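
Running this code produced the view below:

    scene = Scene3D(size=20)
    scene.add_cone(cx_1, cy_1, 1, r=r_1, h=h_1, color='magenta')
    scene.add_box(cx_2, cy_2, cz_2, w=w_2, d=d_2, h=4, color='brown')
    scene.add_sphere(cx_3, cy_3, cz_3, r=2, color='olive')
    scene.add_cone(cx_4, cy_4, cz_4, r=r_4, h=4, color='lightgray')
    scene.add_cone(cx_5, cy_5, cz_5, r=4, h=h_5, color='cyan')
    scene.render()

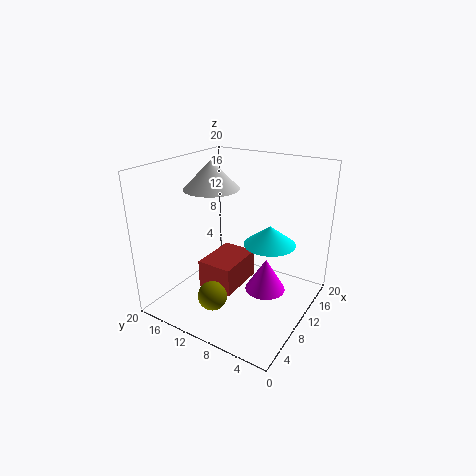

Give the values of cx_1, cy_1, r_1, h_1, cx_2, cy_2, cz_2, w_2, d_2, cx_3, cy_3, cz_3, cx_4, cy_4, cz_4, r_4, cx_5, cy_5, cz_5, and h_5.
cx_1 = 13, cy_1 = 7, r_1 = 3, h_1 = 5, cx_2 = 6, cy_2 = 9, cz_2 = 3, w_2 = 7, d_2 = 5, cx_3 = 5, cy_3 = 11, cz_3 = 3, cx_4 = 11, cy_4 = 15, cz_4 = 16, r_4 = 4, cx_5 = 16, cy_5 = 8, cz_5 = 7, h_5 = 3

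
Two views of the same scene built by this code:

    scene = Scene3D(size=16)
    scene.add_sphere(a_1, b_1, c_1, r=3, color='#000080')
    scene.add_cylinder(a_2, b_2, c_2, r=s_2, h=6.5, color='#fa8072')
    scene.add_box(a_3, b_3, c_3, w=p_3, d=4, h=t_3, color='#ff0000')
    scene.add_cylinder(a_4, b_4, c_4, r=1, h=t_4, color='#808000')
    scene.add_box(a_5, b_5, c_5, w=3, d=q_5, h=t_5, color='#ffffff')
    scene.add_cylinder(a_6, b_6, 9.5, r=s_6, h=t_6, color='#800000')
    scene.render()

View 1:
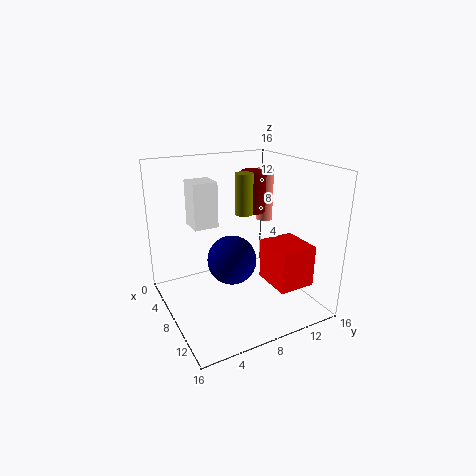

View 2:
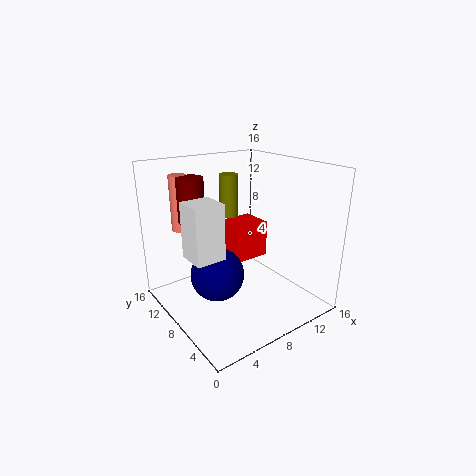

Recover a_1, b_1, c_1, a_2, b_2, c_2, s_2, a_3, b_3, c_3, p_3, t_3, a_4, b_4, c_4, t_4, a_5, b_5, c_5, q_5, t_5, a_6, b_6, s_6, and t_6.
a_1 = 5.5, b_1 = 8.5, c_1 = 4, a_2 = 4, b_2 = 14, c_2 = 8, s_2 = 1, a_3 = 9.5, b_3 = 10, c_3 = 3.5, p_3 = 4.5, t_3 = 4.5, a_4 = 7.5, b_4 = 9, c_4 = 10.5, t_4 = 4.5, a_5 = 1, b_5 = 4.5, c_5 = 8, q_5 = 3, t_5 = 5.5, a_6 = 4.5, b_6 = 12, s_6 = 1.5, t_6 = 5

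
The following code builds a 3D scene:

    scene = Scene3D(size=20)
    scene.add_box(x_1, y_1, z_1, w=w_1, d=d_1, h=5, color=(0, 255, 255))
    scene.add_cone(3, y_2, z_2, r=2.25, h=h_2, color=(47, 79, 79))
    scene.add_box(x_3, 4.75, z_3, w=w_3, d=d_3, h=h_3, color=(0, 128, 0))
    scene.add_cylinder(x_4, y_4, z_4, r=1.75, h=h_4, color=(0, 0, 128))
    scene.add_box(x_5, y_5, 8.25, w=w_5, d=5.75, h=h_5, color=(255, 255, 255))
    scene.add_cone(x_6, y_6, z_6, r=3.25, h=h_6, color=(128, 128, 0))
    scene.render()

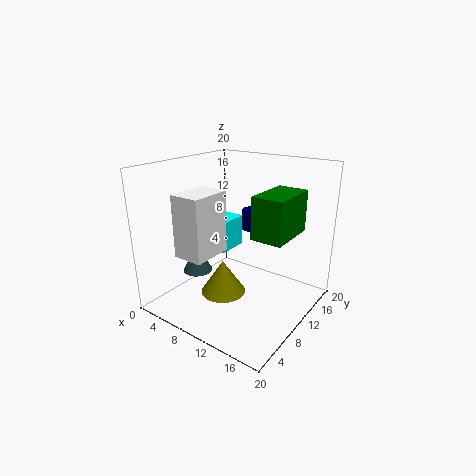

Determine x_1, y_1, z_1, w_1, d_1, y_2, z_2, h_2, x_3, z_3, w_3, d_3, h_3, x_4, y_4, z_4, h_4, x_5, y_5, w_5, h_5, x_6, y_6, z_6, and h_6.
x_1 = 1
y_1 = 13
z_1 = 5
w_1 = 4
d_1 = 5.25
y_2 = 9
z_2 = 3.25
h_2 = 4
x_3 = 15.5
z_3 = 13
w_3 = 3.75
d_3 = 6.25
h_3 = 5
x_4 = 7.25
y_4 = 18
z_4 = 8.25
h_4 = 3.25
x_5 = 4.5
y_5 = 3.25
w_5 = 4.25
h_5 = 8.5
x_6 = 8
y_6 = 9
z_6 = 1.25
h_6 = 5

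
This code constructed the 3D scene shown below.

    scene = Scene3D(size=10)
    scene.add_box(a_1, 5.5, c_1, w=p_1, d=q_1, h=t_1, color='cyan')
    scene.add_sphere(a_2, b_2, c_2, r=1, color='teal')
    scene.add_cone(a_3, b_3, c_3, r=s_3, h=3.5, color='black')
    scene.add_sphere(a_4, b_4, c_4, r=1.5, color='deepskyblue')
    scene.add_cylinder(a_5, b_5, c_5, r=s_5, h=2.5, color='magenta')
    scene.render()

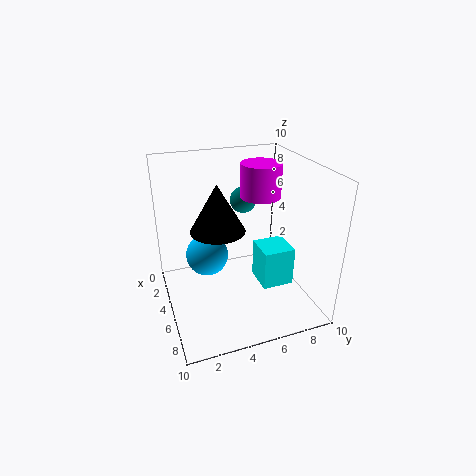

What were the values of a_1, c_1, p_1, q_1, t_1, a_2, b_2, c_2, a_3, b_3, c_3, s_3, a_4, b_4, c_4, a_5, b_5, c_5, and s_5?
a_1 = 6.5; c_1 = 3; p_1 = 2; q_1 = 2; t_1 = 2.5; a_2 = 2; b_2 = 6.5; c_2 = 6.5; a_3 = 3.5; b_3 = 4; c_3 = 5; s_3 = 2; a_4 = 4; b_4 = 3; c_4 = 3.5; a_5 = 3; b_5 = 7.5; c_5 = 7; s_5 = 1.5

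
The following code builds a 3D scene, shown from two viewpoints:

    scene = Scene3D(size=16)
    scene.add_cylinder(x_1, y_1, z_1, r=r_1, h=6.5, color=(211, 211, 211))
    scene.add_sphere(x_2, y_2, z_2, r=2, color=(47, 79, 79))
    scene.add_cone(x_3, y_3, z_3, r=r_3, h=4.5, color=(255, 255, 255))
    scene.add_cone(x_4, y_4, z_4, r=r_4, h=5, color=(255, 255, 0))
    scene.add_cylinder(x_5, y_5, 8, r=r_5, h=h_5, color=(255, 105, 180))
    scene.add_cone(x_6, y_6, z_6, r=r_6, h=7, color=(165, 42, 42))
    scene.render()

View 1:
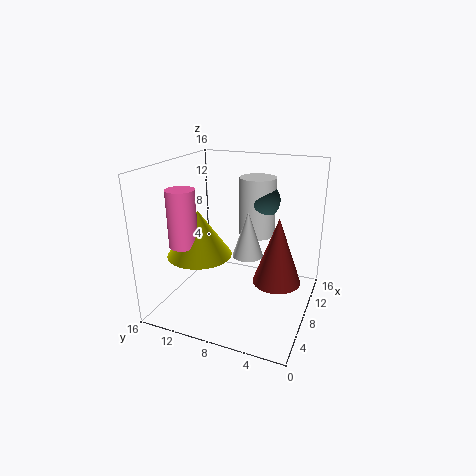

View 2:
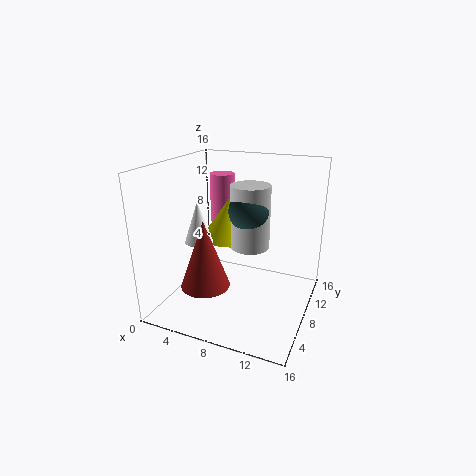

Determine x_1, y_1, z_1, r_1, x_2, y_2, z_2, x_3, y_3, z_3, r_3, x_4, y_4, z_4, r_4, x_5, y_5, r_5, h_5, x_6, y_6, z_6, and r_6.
x_1 = 10
y_1 = 6.5
z_1 = 8
r_1 = 2
x_2 = 10
y_2 = 6
z_2 = 12
x_3 = 4.5
y_3 = 5.5
z_3 = 8
r_3 = 1.5
x_4 = 5.5
y_4 = 11.5
z_4 = 6.5
r_4 = 3.5
x_5 = 4
y_5 = 12.5
r_5 = 1.5
h_5 = 6
x_6 = 6.5
y_6 = 3
z_6 = 4.5
r_6 = 2.5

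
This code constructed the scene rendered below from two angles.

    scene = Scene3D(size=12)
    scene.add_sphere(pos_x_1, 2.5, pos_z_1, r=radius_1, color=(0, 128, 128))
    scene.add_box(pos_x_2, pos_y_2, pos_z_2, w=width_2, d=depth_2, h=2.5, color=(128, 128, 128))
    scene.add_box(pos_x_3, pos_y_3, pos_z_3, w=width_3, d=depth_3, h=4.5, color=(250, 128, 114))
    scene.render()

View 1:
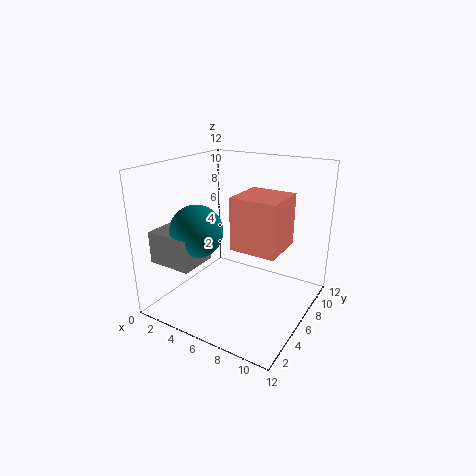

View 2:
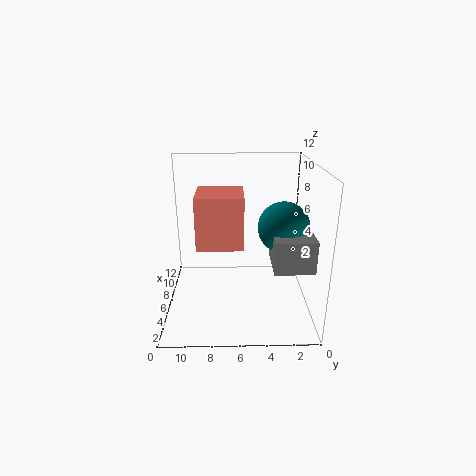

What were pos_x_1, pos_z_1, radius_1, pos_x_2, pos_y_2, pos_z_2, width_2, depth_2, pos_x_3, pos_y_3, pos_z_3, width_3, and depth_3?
pos_x_1 = 4.5
pos_z_1 = 7.5
radius_1 = 2
pos_x_2 = 1.5
pos_y_2 = 0.5
pos_z_2 = 5
width_2 = 3.5
depth_2 = 3
pos_x_3 = 5.5
pos_y_3 = 5.5
pos_z_3 = 5
width_3 = 4
depth_3 = 4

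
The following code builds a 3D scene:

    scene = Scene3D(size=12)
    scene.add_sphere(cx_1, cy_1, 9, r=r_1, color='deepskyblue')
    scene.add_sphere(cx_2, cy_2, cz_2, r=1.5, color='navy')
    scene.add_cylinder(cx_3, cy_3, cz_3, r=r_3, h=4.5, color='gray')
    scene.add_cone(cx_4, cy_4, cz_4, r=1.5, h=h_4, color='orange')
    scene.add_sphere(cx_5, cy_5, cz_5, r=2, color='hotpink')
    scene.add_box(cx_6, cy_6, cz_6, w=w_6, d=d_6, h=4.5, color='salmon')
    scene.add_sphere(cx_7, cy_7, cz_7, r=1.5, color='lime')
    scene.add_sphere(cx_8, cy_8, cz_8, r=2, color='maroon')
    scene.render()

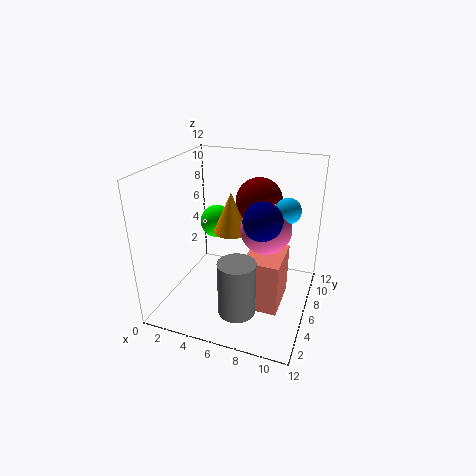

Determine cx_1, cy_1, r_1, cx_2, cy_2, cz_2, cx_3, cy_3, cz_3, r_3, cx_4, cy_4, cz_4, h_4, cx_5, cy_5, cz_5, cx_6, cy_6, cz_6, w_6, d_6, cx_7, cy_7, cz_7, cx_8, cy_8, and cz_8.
cx_1 = 10, cy_1 = 6, r_1 = 1, cx_2 = 8.5, cy_2 = 4.5, cz_2 = 8.5, cx_3 = 7, cy_3 = 3, cz_3 = 1, r_3 = 1.5, cx_4 = 5, cy_4 = 7, cz_4 = 6, h_4 = 3.5, cx_5 = 8.5, cy_5 = 5.5, cz_5 = 7.5, cx_6 = 7, cy_6 = 4, cz_6 = 0.5, w_6 = 3, d_6 = 4, cx_7 = 3, cy_7 = 8.5, cz_7 = 6, cx_8 = 7, cy_8 = 8.5, cz_8 = 8.5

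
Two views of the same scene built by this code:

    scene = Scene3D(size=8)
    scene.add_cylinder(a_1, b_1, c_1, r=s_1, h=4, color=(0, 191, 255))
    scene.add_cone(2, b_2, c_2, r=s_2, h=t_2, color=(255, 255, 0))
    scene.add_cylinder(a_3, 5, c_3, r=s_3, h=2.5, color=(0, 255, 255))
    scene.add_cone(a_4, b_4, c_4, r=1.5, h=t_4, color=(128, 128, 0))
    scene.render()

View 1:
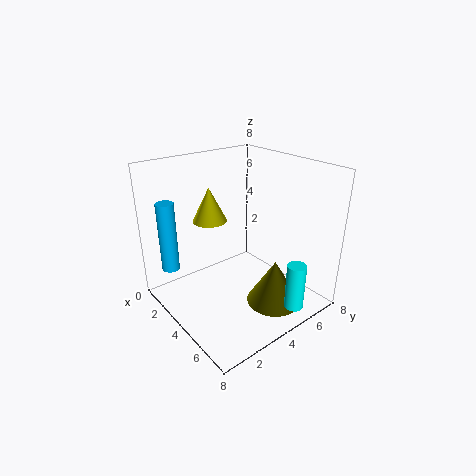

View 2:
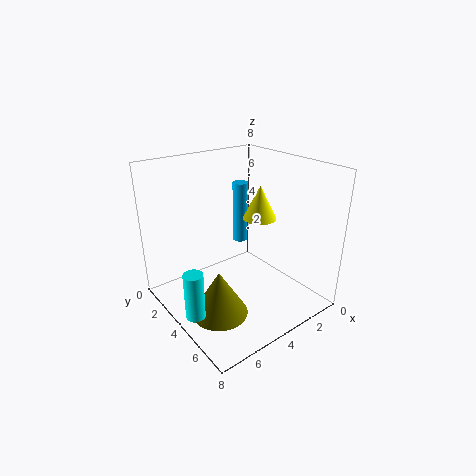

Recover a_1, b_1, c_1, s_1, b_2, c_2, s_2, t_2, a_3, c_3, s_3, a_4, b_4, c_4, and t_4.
a_1 = 1.5, b_1 = 1, c_1 = 2, s_1 = 0.5, b_2 = 3.5, c_2 = 4.5, s_2 = 1, t_2 = 2, a_3 = 7.5, c_3 = 1, s_3 = 0.5, a_4 = 6, b_4 = 5, c_4 = 0.5, t_4 = 2.5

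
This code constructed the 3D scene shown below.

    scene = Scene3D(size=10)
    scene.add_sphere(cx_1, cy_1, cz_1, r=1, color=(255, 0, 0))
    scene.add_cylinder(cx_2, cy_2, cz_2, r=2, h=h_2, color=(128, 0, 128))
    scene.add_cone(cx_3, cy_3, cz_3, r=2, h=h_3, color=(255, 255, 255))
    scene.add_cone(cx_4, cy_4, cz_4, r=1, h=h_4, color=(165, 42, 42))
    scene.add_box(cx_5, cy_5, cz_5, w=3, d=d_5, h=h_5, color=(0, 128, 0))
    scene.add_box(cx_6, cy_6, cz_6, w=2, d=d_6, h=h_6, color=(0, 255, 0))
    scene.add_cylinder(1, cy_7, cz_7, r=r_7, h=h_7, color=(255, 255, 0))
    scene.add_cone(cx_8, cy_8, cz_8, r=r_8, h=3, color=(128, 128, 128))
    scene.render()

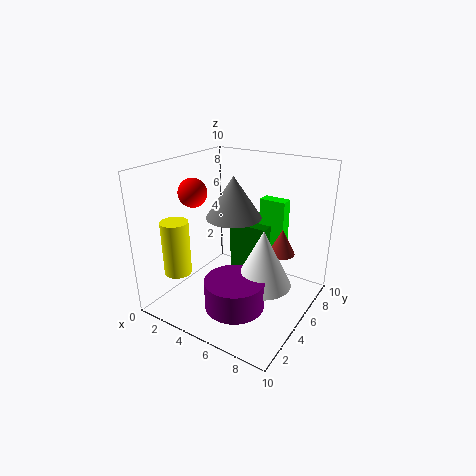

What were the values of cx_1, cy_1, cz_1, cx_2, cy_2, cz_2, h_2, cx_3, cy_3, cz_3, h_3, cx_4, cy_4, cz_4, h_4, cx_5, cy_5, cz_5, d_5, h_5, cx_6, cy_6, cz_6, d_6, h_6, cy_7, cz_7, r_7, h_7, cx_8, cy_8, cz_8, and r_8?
cx_1 = 2, cy_1 = 4, cz_1 = 8, cx_2 = 6, cy_2 = 3, cz_2 = 1, h_2 = 2, cx_3 = 7, cy_3 = 5, cz_3 = 2, h_3 = 4, cx_4 = 7, cy_4 = 8, cz_4 = 3, h_4 = 2, cx_5 = 3, cy_5 = 7, cz_5 = 1, d_5 = 2, h_5 = 4, cx_6 = 5, cy_6 = 8, cz_6 = 3, d_6 = 1, h_6 = 4, cy_7 = 3, cz_7 = 2, r_7 = 1, h_7 = 4, cx_8 = 4, cy_8 = 6, cz_8 = 6, r_8 = 2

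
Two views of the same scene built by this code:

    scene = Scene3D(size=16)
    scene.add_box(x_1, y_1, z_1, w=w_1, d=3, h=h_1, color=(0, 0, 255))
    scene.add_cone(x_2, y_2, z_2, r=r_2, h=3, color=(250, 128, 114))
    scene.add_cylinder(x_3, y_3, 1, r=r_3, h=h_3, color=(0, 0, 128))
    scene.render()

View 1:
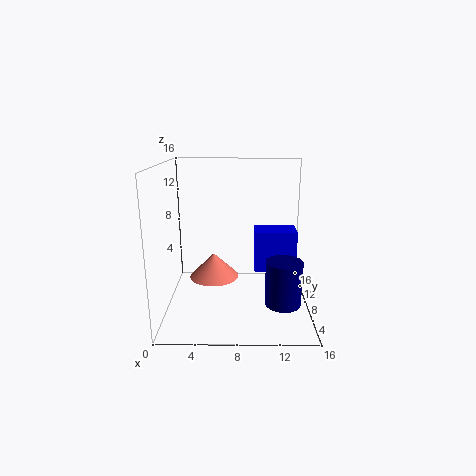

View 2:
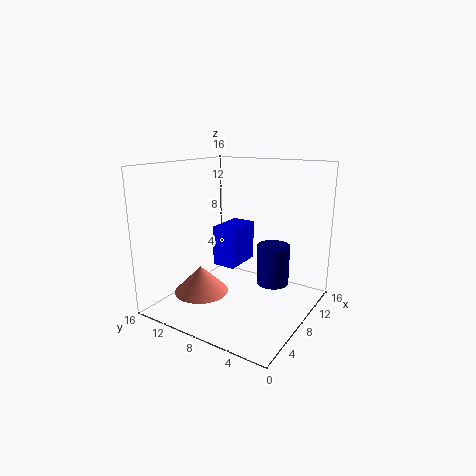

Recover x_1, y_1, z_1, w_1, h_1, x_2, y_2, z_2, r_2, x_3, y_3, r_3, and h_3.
x_1 = 10, y_1 = 10, z_1 = 3, w_1 = 5, h_1 = 5, x_2 = 5, y_2 = 11, z_2 = 2, r_2 = 3, x_3 = 13, y_3 = 6, r_3 = 2, h_3 = 5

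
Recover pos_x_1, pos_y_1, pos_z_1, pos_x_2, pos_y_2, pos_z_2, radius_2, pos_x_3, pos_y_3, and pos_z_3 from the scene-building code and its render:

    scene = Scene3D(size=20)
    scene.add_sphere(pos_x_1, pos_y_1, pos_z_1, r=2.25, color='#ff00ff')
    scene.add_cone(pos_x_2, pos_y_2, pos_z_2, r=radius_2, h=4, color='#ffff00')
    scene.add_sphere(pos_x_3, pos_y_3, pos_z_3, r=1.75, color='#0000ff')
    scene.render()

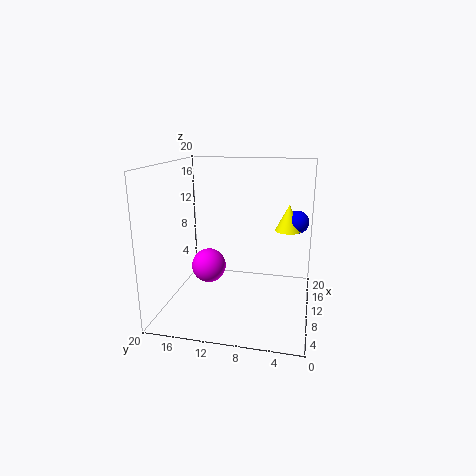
pos_x_1 = 6.75, pos_y_1 = 13.25, pos_z_1 = 7, pos_x_2 = 15.75, pos_y_2 = 3.5, pos_z_2 = 9.75, radius_2 = 2, pos_x_3 = 16.25, pos_y_3 = 2.25, pos_z_3 = 11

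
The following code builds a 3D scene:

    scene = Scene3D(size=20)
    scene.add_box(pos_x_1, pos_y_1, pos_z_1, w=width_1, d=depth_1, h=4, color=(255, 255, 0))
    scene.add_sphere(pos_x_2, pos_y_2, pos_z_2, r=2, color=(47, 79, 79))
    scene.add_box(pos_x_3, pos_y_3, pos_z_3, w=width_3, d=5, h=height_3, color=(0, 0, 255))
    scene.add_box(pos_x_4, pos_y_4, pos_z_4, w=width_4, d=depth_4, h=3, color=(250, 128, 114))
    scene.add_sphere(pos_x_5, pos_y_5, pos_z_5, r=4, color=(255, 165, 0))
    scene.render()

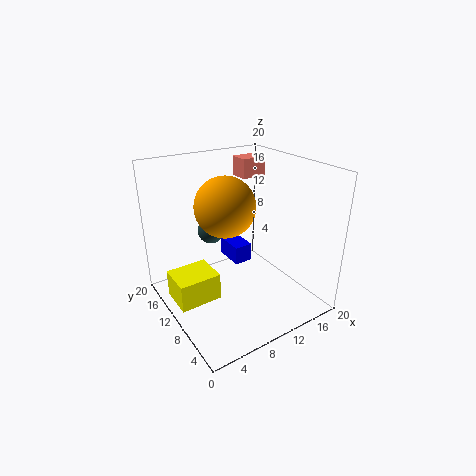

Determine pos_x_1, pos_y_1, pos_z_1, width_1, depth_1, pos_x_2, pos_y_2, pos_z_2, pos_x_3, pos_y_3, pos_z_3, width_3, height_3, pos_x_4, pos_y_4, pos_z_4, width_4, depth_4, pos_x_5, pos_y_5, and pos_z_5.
pos_x_1 = 1
pos_y_1 = 10
pos_z_1 = 1
width_1 = 6
depth_1 = 5
pos_x_2 = 9
pos_y_2 = 16
pos_z_2 = 9
pos_x_3 = 13
pos_y_3 = 15
pos_z_3 = 2
width_3 = 3
height_3 = 3
pos_x_4 = 15
pos_y_4 = 16
pos_z_4 = 16
width_4 = 4
depth_4 = 3
pos_x_5 = 8
pos_y_5 = 10
pos_z_5 = 15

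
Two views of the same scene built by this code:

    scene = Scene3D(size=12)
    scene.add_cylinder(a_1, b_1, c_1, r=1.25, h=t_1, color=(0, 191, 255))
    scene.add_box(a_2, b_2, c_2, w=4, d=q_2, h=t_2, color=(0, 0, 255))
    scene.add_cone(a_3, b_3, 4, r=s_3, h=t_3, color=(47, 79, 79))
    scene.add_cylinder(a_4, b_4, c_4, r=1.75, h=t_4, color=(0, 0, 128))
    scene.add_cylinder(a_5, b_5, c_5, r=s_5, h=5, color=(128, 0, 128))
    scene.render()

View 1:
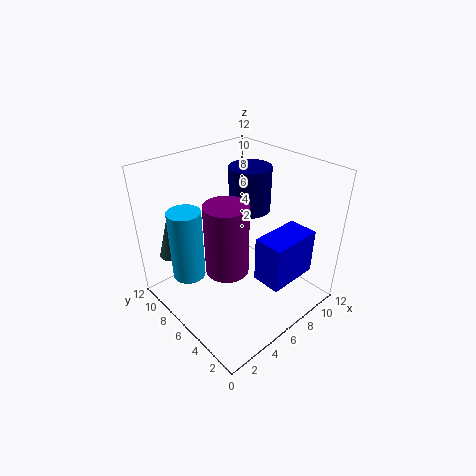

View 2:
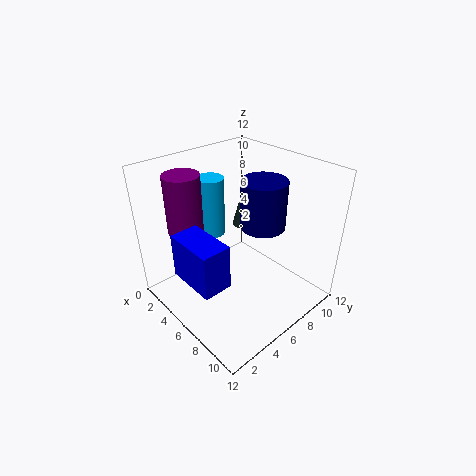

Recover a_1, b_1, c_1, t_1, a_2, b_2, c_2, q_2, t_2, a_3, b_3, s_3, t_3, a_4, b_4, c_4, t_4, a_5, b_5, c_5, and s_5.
a_1 = 1.5; b_1 = 6.75; c_1 = 4.25; t_1 = 5.5; a_2 = 4.75; b_2 = 0.5; c_2 = 4.5; q_2 = 2.25; t_2 = 3.5; a_3 = 2; b_3 = 10.25; s_3 = 1; t_3 = 3.75; a_4 = 8; b_4 = 6.75; c_4 = 7.75; t_4 = 3.75; a_5 = 2.5; b_5 = 3.25; c_5 = 6.25; s_5 = 1.5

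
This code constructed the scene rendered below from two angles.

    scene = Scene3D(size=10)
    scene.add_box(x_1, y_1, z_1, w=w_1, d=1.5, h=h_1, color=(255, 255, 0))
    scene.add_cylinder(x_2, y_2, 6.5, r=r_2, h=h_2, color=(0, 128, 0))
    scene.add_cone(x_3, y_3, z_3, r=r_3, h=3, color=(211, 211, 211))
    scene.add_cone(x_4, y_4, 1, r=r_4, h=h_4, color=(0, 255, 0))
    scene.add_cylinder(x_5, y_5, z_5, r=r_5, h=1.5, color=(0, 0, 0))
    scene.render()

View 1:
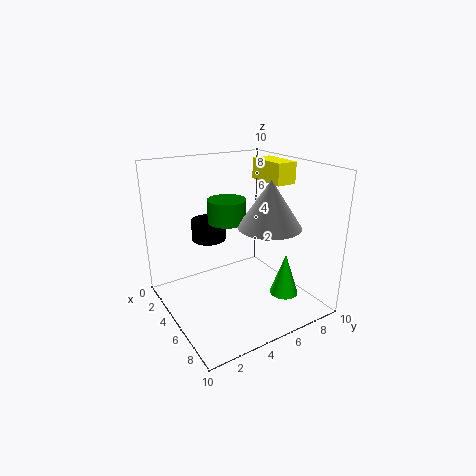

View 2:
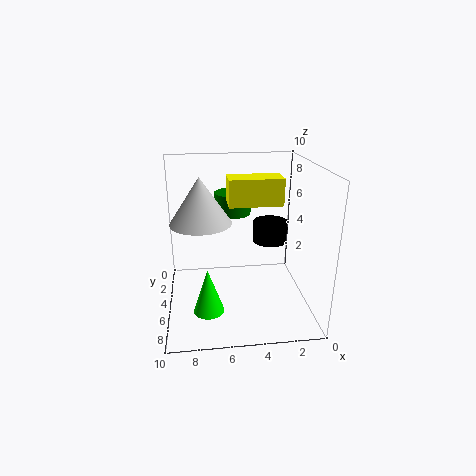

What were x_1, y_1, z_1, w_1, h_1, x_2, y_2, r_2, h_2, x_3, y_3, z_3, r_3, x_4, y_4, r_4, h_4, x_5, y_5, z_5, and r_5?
x_1 = 3, y_1 = 7.5, z_1 = 8.5, w_1 = 3, h_1 = 1.5, x_2 = 5.25, y_2 = 4, r_2 = 1.25, h_2 = 1.5, x_3 = 7.5, y_3 = 5.75, z_3 = 6.5, r_3 = 2, x_4 = 7.25, y_4 = 7.5, r_4 = 1, h_4 = 3, x_5 = 2.5, y_5 = 4, z_5 = 4.25, r_5 = 1.25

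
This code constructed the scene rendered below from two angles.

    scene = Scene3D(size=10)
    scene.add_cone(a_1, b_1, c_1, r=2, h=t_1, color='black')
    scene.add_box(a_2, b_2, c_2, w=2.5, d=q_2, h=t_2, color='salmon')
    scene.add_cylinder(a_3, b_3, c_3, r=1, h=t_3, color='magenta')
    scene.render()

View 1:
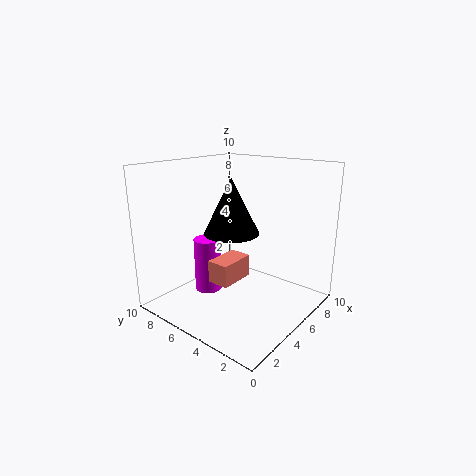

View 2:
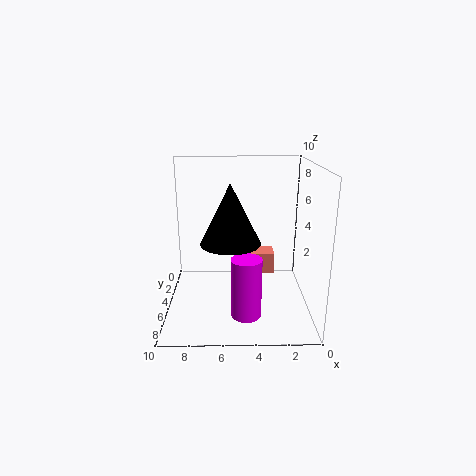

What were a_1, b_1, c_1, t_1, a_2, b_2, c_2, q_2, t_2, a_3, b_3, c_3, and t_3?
a_1 = 5.5; b_1 = 6; c_1 = 5; t_1 = 4; a_2 = 2.5; b_2 = 4; c_2 = 2.5; q_2 = 1.5; t_2 = 1.5; a_3 = 4.5; b_3 = 7.5; c_3 = 0.5; t_3 = 4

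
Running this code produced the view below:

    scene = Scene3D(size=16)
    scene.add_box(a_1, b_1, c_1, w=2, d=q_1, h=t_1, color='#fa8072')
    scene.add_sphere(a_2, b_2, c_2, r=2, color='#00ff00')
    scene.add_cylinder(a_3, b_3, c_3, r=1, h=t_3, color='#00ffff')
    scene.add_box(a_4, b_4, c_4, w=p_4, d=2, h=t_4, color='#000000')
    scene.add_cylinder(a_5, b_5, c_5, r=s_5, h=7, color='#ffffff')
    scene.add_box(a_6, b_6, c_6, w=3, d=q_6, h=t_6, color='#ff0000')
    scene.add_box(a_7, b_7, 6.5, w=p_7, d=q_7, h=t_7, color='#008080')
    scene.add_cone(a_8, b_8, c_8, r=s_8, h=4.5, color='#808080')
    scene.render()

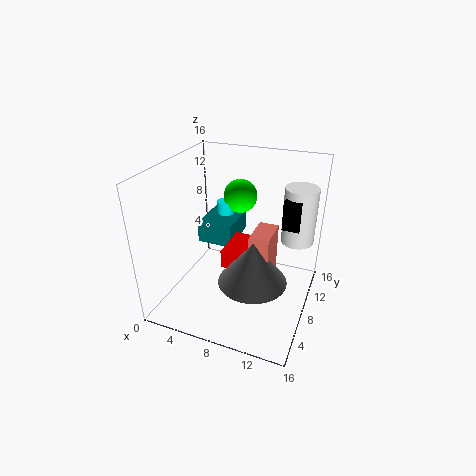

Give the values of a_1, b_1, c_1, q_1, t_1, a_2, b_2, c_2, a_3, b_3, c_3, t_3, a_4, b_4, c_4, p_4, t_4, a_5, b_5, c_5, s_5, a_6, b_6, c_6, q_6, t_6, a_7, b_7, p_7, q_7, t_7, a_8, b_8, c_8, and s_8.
a_1 = 10.5; b_1 = 4.5; c_1 = 5.5; q_1 = 3.5; t_1 = 5; a_2 = 6.5; b_2 = 12.5; c_2 = 11; a_3 = 5; b_3 = 11.5; c_3 = 7.5; t_3 = 3; a_4 = 12; b_4 = 11.5; c_4 = 8; p_4 = 2; t_4 = 3.5; a_5 = 13.5; b_5 = 14; c_5 = 5.5; s_5 = 2; a_6 = 7; b_6 = 5.5; c_6 = 5.5; q_6 = 4.5; t_6 = 2; a_7 = 3; b_7 = 8; p_7 = 4; q_7 = 5; t_7 = 2.5; a_8 = 11; b_8 = 4.5; c_8 = 5.5; s_8 = 3.5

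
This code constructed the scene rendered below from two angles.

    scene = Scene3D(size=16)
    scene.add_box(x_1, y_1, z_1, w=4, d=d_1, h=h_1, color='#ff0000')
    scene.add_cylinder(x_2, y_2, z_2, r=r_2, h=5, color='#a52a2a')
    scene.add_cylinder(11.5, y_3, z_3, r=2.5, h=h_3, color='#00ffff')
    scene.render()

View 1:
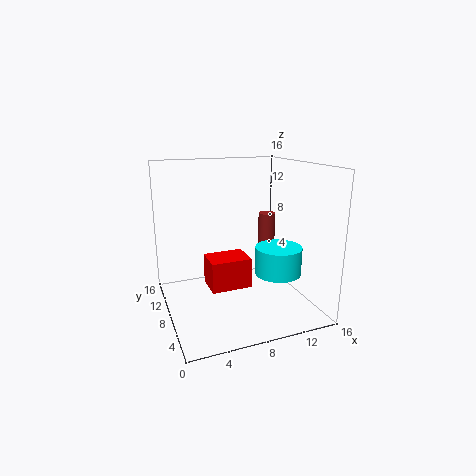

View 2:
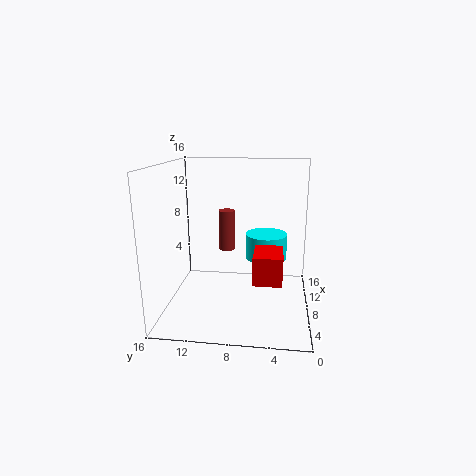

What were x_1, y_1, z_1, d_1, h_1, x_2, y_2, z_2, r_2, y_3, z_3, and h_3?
x_1 = 3.5
y_1 = 3
z_1 = 4.5
d_1 = 3
h_1 = 3
x_2 = 12.5
y_2 = 10
z_2 = 5
r_2 = 1
y_3 = 5
z_3 = 4.5
h_3 = 3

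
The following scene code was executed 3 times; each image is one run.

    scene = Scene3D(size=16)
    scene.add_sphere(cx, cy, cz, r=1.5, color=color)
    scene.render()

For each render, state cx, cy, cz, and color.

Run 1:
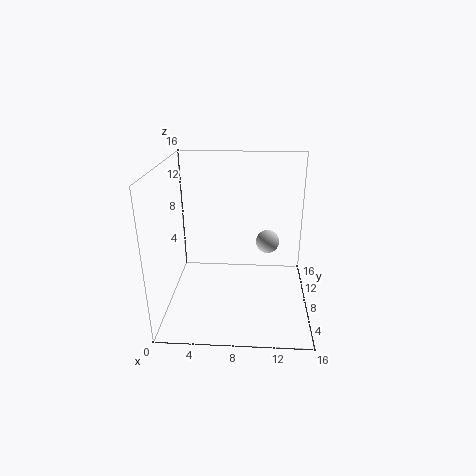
cx = 11.5, cy = 13.5, cz = 5, color = 'lightgray'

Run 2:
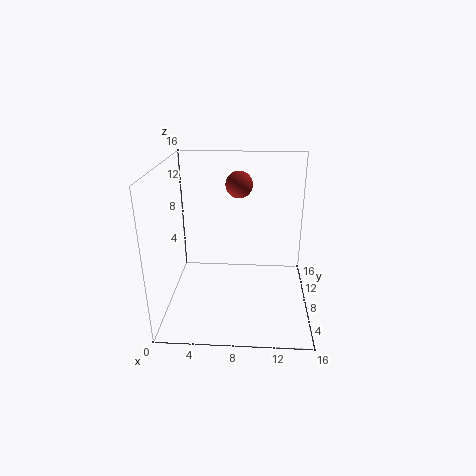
cx = 8, cy = 10, cz = 13.5, color = 'brown'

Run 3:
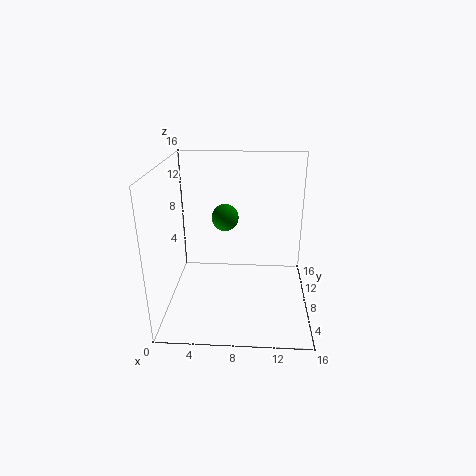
cx = 6.5, cy = 9, cz = 10, color = 'green'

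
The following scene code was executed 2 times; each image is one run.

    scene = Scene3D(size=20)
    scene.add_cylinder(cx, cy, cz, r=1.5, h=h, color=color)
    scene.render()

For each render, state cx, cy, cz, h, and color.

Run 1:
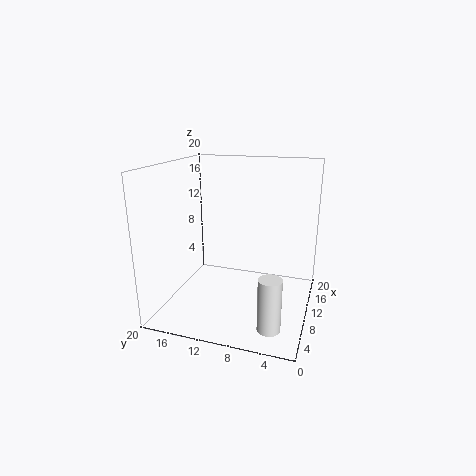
cx = 4; cy = 4; cz = 0.5; h = 7; color = 'white'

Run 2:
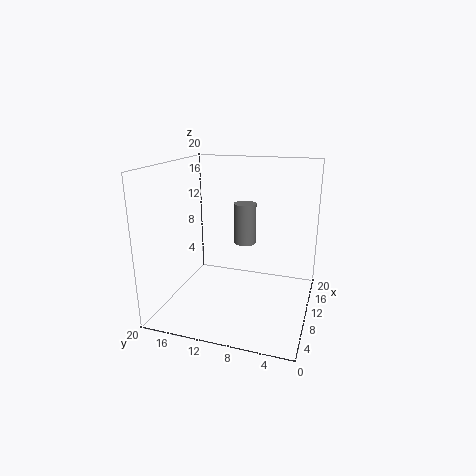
cx = 10; cy = 9; cz = 9.5; h = 5.5; color = 'gray'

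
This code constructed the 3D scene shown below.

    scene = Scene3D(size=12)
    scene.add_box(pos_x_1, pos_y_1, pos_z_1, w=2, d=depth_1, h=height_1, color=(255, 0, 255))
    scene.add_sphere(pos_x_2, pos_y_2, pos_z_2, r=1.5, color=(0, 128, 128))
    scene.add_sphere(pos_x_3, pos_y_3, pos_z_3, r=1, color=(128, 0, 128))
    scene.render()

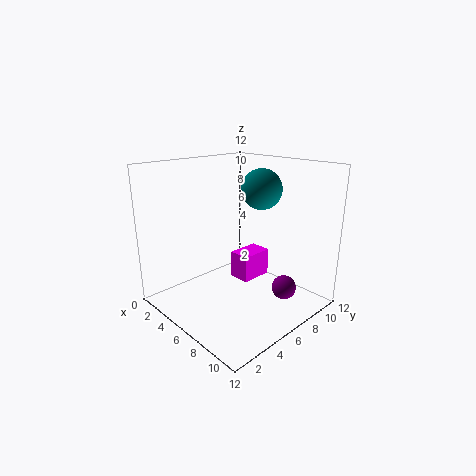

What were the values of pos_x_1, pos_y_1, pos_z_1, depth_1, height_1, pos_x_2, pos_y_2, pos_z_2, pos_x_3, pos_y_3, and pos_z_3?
pos_x_1 = 3.5, pos_y_1 = 7.5, pos_z_1 = 1, depth_1 = 3, height_1 = 2.5, pos_x_2 = 8.5, pos_y_2 = 6, pos_z_2 = 10.5, pos_x_3 = 9.5, pos_y_3 = 8, pos_z_3 = 2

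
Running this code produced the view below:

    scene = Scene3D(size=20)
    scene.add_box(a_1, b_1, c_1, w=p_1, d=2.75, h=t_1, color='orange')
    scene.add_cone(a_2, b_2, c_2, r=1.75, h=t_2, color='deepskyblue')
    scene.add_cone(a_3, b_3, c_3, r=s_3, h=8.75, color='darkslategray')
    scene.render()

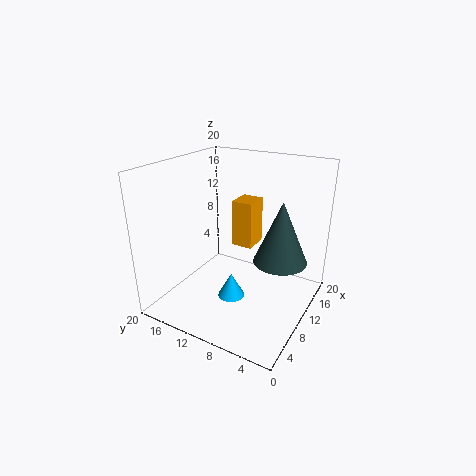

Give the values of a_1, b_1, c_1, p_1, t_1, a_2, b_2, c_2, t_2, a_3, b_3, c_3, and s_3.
a_1 = 8
b_1 = 7
c_1 = 10
p_1 = 3.25
t_1 = 6
a_2 = 6
b_2 = 8.75
c_2 = 3.5
t_2 = 3.25
a_3 = 12.25
b_3 = 4.5
c_3 = 6.75
s_3 = 3.75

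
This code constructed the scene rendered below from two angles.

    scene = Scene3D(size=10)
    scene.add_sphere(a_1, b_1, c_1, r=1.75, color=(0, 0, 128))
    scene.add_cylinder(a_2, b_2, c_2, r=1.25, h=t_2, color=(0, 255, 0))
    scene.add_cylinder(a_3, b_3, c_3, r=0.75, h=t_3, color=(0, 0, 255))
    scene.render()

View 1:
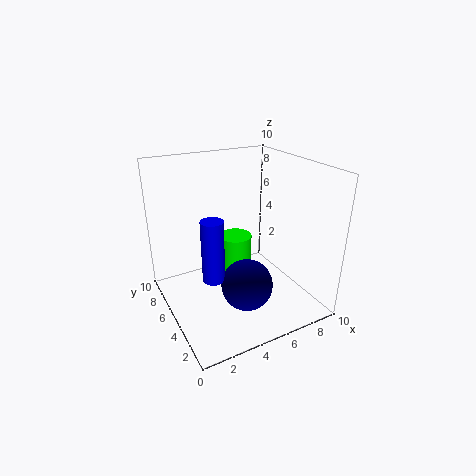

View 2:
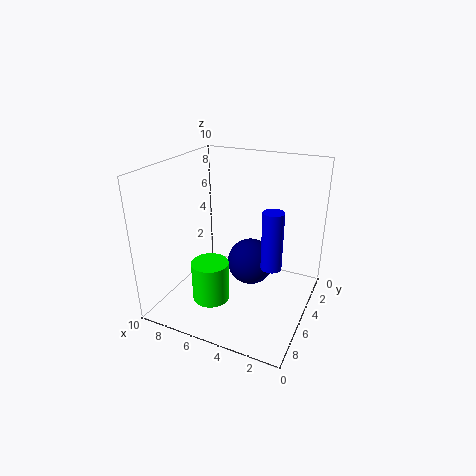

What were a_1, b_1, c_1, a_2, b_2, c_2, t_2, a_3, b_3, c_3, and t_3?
a_1 = 4.75; b_1 = 3.25; c_1 = 2.25; a_2 = 6; b_2 = 7.25; c_2 = 1.25; t_2 = 2.75; a_3 = 2.75; b_3 = 4.25; c_3 = 2.75; t_3 = 4.25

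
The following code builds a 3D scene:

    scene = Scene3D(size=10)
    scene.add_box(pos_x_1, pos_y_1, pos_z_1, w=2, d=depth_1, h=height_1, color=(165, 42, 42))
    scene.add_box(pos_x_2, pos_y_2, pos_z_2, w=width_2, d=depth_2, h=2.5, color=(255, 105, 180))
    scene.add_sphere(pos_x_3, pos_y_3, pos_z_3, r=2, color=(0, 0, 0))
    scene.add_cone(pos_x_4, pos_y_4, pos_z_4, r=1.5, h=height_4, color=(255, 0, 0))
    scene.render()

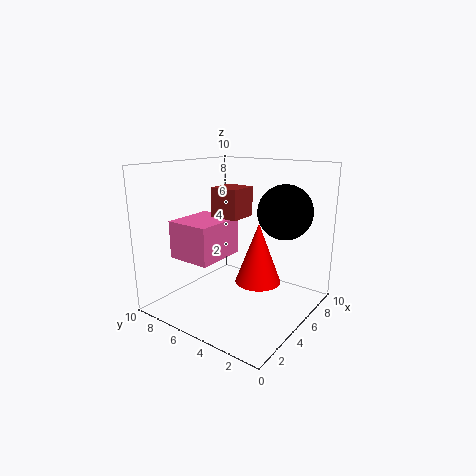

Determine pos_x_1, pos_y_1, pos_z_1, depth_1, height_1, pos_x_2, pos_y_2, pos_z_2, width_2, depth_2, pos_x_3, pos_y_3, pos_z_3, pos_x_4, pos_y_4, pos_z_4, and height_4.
pos_x_1 = 4; pos_y_1 = 4.5; pos_z_1 = 6.5; depth_1 = 2; height_1 = 2; pos_x_2 = 1.5; pos_y_2 = 5; pos_z_2 = 4; width_2 = 3.5; depth_2 = 3; pos_x_3 = 8; pos_y_3 = 3; pos_z_3 = 6.5; pos_x_4 = 4.5; pos_y_4 = 3; pos_z_4 = 2.5; height_4 = 4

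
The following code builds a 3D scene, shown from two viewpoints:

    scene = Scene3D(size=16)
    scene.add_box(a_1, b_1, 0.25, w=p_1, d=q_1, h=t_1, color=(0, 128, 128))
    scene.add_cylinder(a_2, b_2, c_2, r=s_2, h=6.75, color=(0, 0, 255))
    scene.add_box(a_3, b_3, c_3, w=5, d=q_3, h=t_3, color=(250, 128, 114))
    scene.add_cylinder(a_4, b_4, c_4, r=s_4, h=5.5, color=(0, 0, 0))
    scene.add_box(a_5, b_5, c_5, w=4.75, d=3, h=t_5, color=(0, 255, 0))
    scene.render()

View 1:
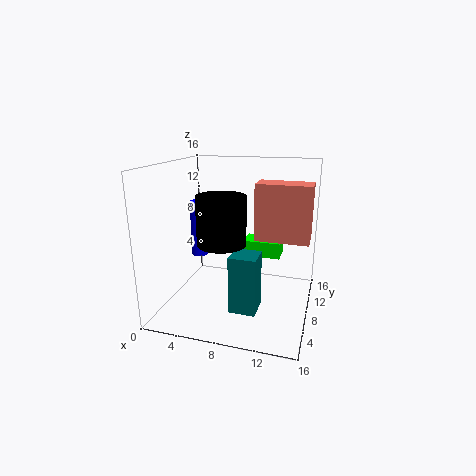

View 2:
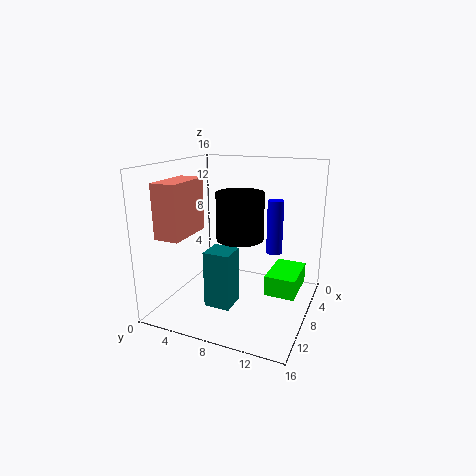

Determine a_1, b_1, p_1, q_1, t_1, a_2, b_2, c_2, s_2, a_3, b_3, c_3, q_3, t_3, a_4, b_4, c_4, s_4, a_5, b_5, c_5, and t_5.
a_1 = 7.75
b_1 = 5
p_1 = 3
q_1 = 3
t_1 = 6.5
a_2 = 2.25
b_2 = 10.5
c_2 = 4.5
s_2 = 1
a_3 = 11
b_3 = 3
c_3 = 9.75
q_3 = 2.5
t_3 = 5.25
a_4 = 6.25
b_4 = 7.5
c_4 = 7.25
s_4 = 2.75
a_5 = 7.25
b_5 = 12.5
c_5 = 4
t_5 = 2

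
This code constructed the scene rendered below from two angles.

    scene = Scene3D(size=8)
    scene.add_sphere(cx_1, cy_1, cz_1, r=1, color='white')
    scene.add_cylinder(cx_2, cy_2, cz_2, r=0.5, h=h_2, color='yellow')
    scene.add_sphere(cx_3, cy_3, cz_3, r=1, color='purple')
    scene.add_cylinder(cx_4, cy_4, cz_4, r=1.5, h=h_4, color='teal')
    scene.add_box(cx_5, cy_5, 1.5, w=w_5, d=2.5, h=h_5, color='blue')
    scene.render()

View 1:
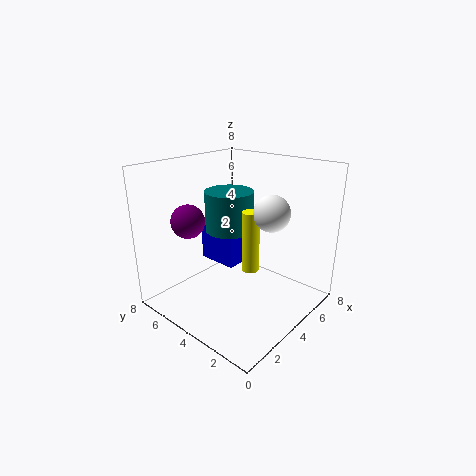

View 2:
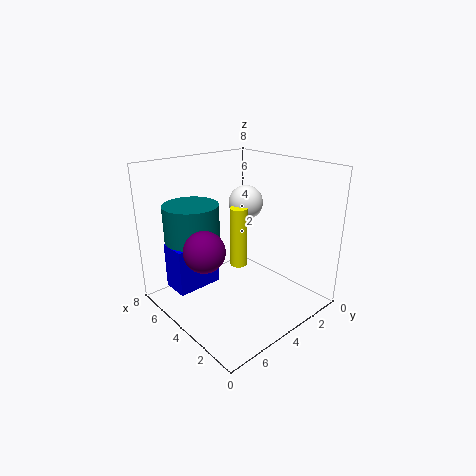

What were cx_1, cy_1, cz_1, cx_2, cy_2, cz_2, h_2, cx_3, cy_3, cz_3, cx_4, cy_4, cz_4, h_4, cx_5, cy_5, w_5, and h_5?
cx_1 = 5; cy_1 = 2.5; cz_1 = 5.5; cx_2 = 4.5; cy_2 = 3.5; cz_2 = 2; h_2 = 3.5; cx_3 = 3; cy_3 = 7; cz_3 = 4.5; cx_4 = 5.5; cy_4 = 6; cz_4 = 3.5; h_4 = 2.5; cx_5 = 4.5; cy_5 = 5; w_5 = 1.5; h_5 = 2.5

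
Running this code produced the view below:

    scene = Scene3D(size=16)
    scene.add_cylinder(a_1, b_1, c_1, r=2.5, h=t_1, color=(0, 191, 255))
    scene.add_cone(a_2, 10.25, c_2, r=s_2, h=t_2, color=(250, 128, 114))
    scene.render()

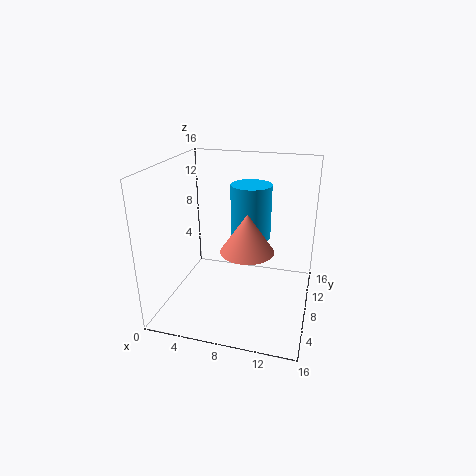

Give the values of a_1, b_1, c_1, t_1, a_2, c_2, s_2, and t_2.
a_1 = 8.25; b_1 = 13; c_1 = 6; t_1 = 6.75; a_2 = 8.5; c_2 = 5.25; s_2 = 3.25; t_2 = 4.75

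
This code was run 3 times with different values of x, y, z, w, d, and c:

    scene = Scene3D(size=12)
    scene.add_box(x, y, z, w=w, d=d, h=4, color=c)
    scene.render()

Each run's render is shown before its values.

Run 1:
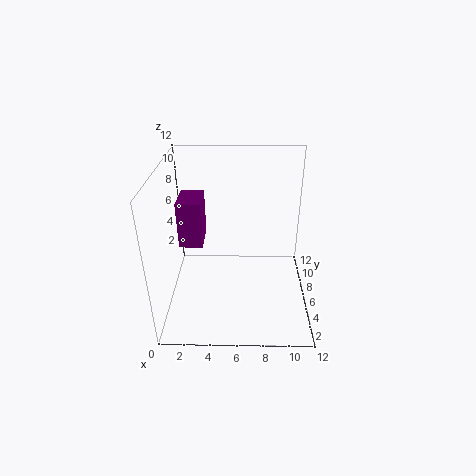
x = 1, y = 6, z = 5, w = 2, d = 3, c = 'purple'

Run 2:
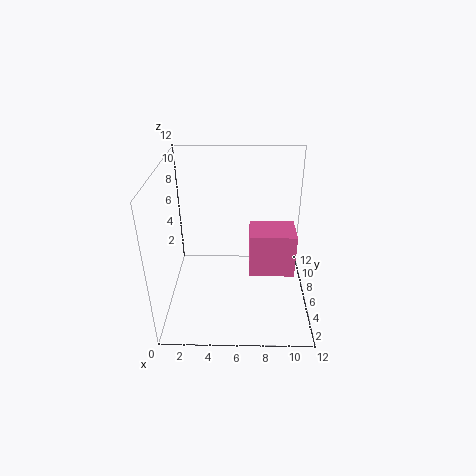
x = 7, y = 6, z = 2, w = 4, d = 3, c = 'hotpink'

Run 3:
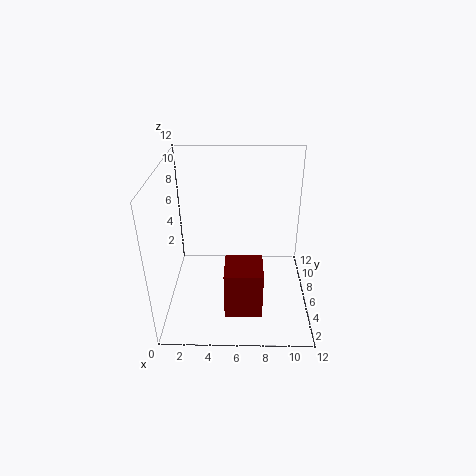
x = 5, y = 2, z = 1, w = 3, d = 3, c = 'maroon'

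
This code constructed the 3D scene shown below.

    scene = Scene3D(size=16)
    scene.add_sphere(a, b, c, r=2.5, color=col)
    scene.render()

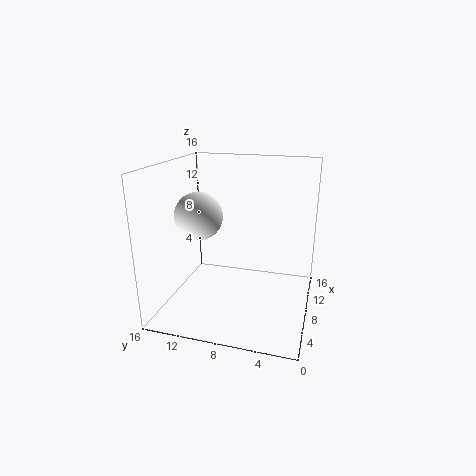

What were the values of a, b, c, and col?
a = 5.5
b = 11.5
c = 11
col = 'white'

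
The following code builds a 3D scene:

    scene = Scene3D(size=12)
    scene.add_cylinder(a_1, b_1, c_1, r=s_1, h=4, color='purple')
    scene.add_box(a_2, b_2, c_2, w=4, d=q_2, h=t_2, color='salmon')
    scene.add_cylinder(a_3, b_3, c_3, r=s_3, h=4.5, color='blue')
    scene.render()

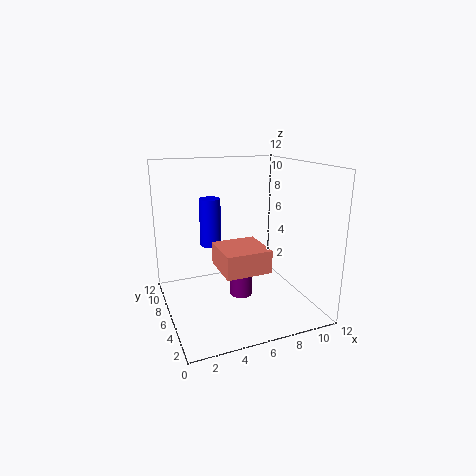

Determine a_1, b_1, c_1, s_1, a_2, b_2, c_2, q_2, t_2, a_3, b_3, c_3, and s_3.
a_1 = 6.5; b_1 = 6.5; c_1 = 0.5; s_1 = 1; a_2 = 4.5; b_2 = 4.5; c_2 = 3; q_2 = 4; t_2 = 2; a_3 = 5; b_3 = 10.5; c_3 = 4; s_3 = 1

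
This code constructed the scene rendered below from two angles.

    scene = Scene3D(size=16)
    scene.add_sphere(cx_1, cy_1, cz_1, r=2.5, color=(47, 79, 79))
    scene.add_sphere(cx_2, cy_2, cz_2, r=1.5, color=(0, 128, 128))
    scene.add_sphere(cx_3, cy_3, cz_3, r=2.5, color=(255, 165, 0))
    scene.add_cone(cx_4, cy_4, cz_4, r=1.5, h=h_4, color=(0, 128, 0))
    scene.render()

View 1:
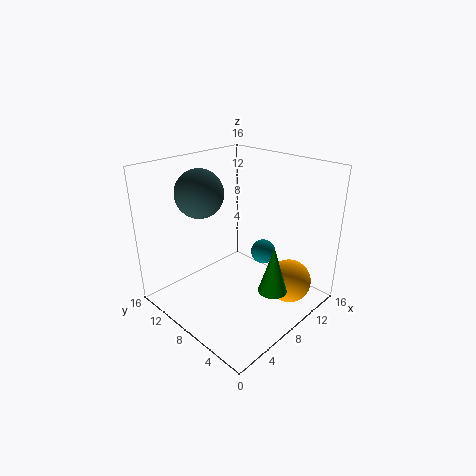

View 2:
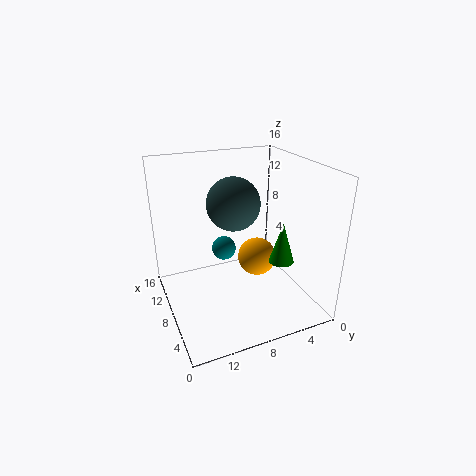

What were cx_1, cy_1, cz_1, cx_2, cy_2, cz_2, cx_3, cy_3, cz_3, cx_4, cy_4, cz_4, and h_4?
cx_1 = 4.5, cy_1 = 10, cz_1 = 13.5, cx_2 = 12.5, cy_2 = 8, cz_2 = 4.5, cx_3 = 12, cy_3 = 3.5, cz_3 = 2.5, cx_4 = 7.5, cy_4 = 2.5, cz_4 = 4, h_4 = 5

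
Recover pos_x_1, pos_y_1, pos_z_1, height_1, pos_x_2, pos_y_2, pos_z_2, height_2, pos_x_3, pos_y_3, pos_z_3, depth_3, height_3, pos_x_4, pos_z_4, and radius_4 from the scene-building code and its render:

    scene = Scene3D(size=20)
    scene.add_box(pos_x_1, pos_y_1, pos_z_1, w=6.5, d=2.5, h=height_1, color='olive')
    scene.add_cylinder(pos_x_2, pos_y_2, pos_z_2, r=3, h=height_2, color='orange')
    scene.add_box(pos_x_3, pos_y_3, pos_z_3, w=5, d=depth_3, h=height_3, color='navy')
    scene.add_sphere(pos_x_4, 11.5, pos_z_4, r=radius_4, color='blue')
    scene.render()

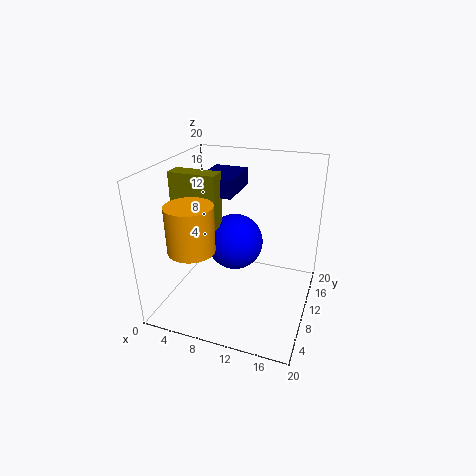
pos_x_1 = 1, pos_y_1 = 8, pos_z_1 = 11.5, height_1 = 7.5, pos_x_2 = 6, pos_y_2 = 4, pos_z_2 = 10.5, height_2 = 6, pos_x_3 = 4, pos_y_3 = 10, pos_z_3 = 15.5, depth_3 = 7, height_3 = 2.5, pos_x_4 = 9, pos_z_4 = 8.5, radius_4 = 4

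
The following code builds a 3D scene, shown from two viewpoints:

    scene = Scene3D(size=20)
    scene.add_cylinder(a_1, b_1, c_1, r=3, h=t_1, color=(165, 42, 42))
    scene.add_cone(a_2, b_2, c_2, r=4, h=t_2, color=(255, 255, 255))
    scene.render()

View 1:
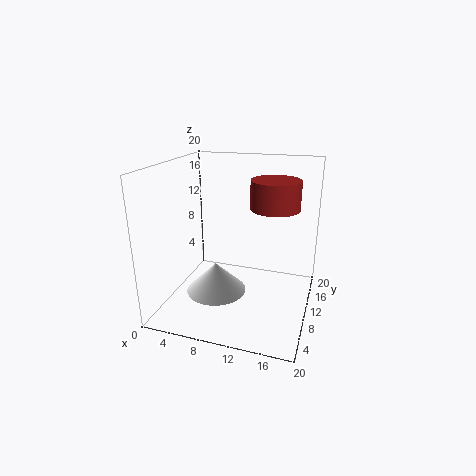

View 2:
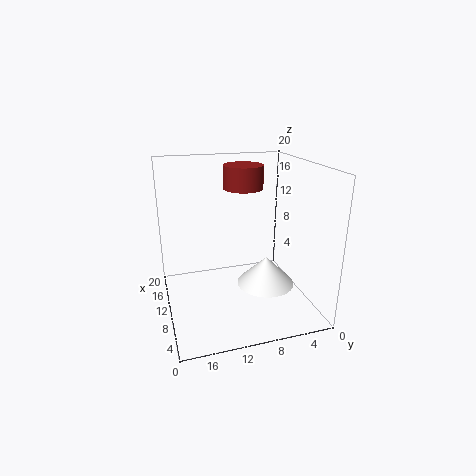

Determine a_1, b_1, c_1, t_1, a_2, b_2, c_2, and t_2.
a_1 = 15.5
b_1 = 7.5
c_1 = 15.5
t_1 = 3.5
a_2 = 8
b_2 = 6.5
c_2 = 3.5
t_2 = 4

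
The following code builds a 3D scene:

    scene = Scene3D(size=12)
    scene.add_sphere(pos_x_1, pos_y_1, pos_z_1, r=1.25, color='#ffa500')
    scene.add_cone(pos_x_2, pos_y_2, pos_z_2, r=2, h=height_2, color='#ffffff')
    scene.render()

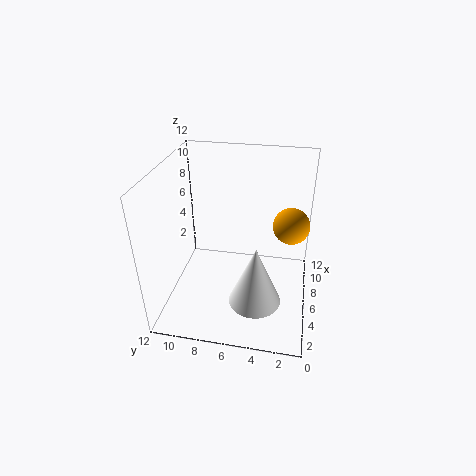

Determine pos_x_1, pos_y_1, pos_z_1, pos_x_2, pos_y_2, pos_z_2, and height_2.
pos_x_1 = 3.25, pos_y_1 = 1.75, pos_z_1 = 9.25, pos_x_2 = 2.5, pos_y_2 = 4, pos_z_2 = 2.75, height_2 = 4.75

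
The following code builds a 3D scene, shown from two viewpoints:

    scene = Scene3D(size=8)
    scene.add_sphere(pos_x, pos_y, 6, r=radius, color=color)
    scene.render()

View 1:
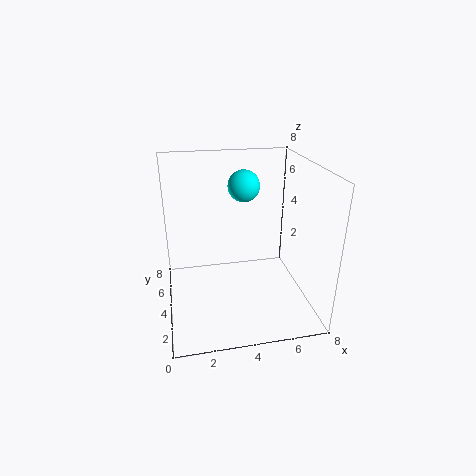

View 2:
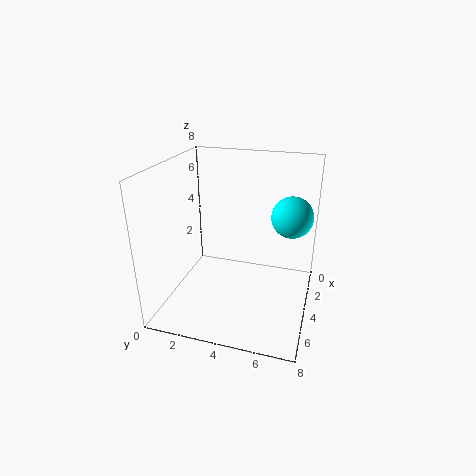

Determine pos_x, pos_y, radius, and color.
pos_x = 5, pos_y = 7, radius = 1, color = 'cyan'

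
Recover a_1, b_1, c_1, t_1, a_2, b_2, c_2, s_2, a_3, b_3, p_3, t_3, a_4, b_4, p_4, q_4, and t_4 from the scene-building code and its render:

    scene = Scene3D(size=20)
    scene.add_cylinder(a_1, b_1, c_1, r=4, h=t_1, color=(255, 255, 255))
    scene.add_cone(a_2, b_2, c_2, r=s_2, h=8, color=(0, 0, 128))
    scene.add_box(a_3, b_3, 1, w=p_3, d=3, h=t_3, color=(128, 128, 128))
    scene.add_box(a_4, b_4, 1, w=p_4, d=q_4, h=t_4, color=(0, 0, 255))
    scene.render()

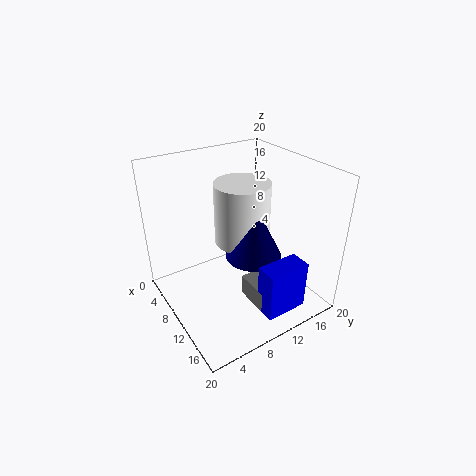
a_1 = 8; b_1 = 12; c_1 = 8; t_1 = 9; a_2 = 11; b_2 = 12; c_2 = 7; s_2 = 4; a_3 = 11; b_3 = 10; p_3 = 5; t_3 = 3; a_4 = 15; b_4 = 10; p_4 = 3; q_4 = 6; t_4 = 7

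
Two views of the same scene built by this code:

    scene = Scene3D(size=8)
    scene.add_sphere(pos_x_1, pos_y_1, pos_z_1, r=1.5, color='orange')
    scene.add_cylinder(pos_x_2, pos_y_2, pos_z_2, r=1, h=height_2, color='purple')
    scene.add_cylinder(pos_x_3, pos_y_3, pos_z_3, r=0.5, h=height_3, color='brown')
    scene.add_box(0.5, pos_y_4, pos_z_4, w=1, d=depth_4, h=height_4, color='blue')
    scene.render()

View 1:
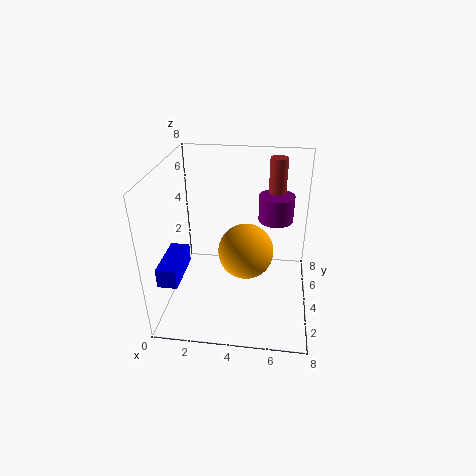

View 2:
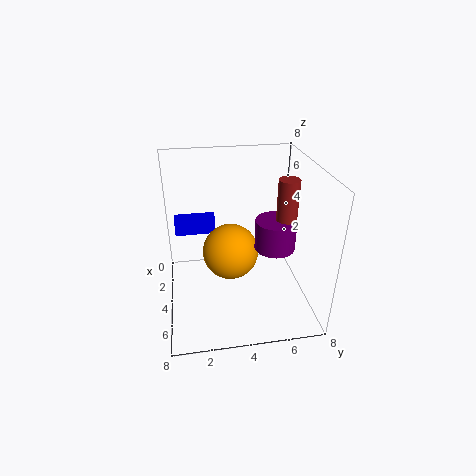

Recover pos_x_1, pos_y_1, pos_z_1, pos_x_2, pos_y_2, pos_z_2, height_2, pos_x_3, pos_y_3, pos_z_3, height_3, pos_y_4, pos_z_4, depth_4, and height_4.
pos_x_1 = 4.5; pos_y_1 = 3.5; pos_z_1 = 3.5; pos_x_2 = 6; pos_y_2 = 5.5; pos_z_2 = 4.5; height_2 = 1.5; pos_x_3 = 6; pos_y_3 = 6; pos_z_3 = 6; height_3 = 2; pos_y_4 = 0.5; pos_z_4 = 3; depth_4 = 2.5; height_4 = 1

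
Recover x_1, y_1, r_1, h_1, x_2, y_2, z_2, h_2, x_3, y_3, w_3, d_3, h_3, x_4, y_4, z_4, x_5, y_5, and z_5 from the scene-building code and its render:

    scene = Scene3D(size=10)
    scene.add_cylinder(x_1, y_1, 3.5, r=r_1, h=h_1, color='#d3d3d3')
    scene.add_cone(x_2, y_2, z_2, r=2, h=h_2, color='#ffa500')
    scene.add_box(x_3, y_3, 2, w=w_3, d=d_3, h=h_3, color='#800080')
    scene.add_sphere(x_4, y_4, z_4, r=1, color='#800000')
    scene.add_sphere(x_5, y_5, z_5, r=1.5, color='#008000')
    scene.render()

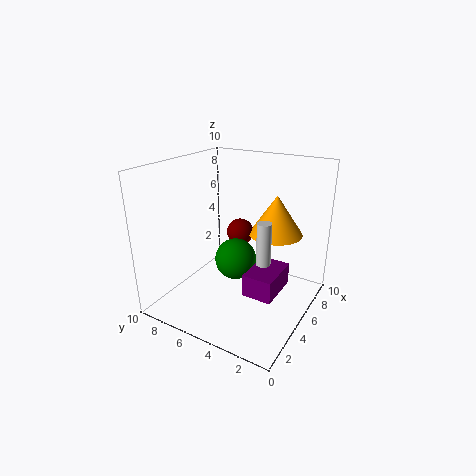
x_1 = 5
y_1 = 3
r_1 = 0.5
h_1 = 3
x_2 = 8
y_2 = 3.5
z_2 = 4.5
h_2 = 3
x_3 = 3
y_3 = 1.5
w_3 = 3
d_3 = 2
h_3 = 1.5
x_4 = 7
y_4 = 6
z_4 = 4.5
x_5 = 5.5
y_5 = 5.5
z_5 = 3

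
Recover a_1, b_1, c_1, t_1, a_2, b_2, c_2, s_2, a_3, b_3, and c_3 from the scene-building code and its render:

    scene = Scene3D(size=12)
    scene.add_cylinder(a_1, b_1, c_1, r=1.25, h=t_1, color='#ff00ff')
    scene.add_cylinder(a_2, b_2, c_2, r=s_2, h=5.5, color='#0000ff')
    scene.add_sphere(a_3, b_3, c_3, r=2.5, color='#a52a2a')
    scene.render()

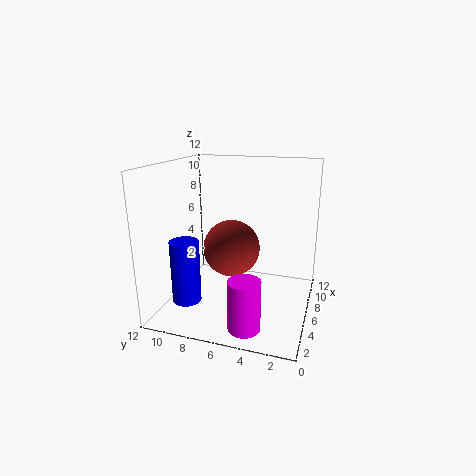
a_1 = 2
b_1 = 4.25
c_1 = 0.25
t_1 = 4
a_2 = 4.5
b_2 = 10.25
c_2 = 0.25
s_2 = 1.25
a_3 = 7.25
b_3 = 7
c_3 = 4.5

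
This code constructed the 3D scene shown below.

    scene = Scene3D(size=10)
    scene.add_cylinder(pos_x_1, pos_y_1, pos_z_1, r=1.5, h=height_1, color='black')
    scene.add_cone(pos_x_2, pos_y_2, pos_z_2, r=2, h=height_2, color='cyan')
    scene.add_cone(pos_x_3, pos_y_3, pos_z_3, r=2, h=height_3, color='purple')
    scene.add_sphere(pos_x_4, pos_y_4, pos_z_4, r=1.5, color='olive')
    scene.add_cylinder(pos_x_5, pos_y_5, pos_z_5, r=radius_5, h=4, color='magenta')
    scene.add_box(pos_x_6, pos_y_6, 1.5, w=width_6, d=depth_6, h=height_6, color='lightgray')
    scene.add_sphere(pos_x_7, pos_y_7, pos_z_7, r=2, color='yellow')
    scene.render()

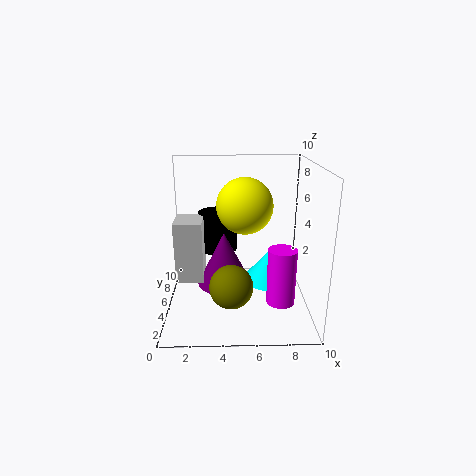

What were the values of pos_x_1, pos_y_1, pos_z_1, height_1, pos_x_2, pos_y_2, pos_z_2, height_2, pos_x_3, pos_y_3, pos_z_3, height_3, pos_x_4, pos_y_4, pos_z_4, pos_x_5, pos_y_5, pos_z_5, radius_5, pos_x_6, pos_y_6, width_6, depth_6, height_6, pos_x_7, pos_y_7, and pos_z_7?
pos_x_1 = 3.5; pos_y_1 = 8; pos_z_1 = 3; height_1 = 3; pos_x_2 = 7.5; pos_y_2 = 6.5; pos_z_2 = 1; height_2 = 2.5; pos_x_3 = 4; pos_y_3 = 6; pos_z_3 = 1; height_3 = 4; pos_x_4 = 4.5; pos_y_4 = 3.5; pos_z_4 = 2; pos_x_5 = 8; pos_y_5 = 4; pos_z_5 = 0.5; radius_5 = 1; pos_x_6 = 0.5; pos_y_6 = 5; width_6 = 2; depth_6 = 2.5; height_6 = 4.5; pos_x_7 = 5.5; pos_y_7 = 6; pos_z_7 = 7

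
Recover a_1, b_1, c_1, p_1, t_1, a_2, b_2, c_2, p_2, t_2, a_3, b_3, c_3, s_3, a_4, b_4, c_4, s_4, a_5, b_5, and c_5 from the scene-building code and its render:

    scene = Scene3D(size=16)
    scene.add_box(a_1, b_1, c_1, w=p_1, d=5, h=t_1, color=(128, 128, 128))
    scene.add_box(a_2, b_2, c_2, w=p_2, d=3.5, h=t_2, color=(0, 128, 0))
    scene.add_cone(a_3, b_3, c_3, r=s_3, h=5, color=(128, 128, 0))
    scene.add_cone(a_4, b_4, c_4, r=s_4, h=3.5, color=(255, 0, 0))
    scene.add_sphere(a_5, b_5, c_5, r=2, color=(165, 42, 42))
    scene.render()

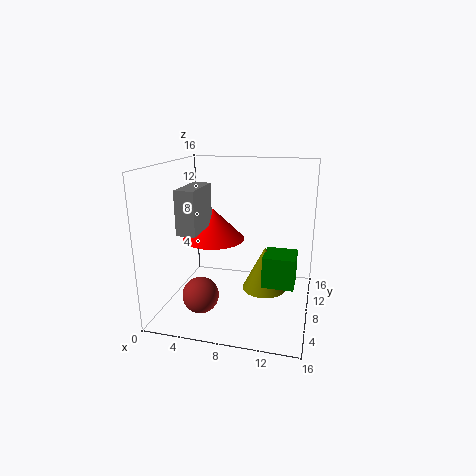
a_1 = 3; b_1 = 3; c_1 = 9.5; p_1 = 2; t_1 = 4.5; a_2 = 11; b_2 = 6.5; c_2 = 3; p_2 = 3.5; t_2 = 3.5; a_3 = 11; b_3 = 8.5; c_3 = 2; s_3 = 2.5; a_4 = 5; b_4 = 8.5; c_4 = 7.5; s_4 = 3.5; a_5 = 4.5; b_5 = 5; c_5 = 2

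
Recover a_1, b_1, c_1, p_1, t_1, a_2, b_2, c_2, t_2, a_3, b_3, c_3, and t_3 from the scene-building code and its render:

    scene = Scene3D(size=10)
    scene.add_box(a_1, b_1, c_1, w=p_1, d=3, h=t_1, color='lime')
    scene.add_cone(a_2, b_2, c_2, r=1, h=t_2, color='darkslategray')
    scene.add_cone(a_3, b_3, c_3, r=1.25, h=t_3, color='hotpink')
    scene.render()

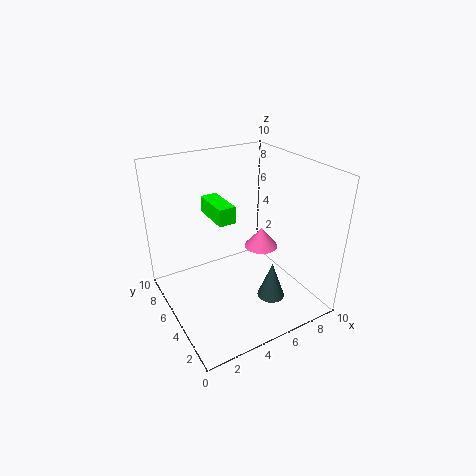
a_1 = 4
b_1 = 5.75
c_1 = 5.75
p_1 = 1.25
t_1 = 1.25
a_2 = 7
b_2 = 3.5
c_2 = 0.25
t_2 = 2.75
a_3 = 7.5
b_3 = 5.75
c_3 = 3.25
t_3 = 1.5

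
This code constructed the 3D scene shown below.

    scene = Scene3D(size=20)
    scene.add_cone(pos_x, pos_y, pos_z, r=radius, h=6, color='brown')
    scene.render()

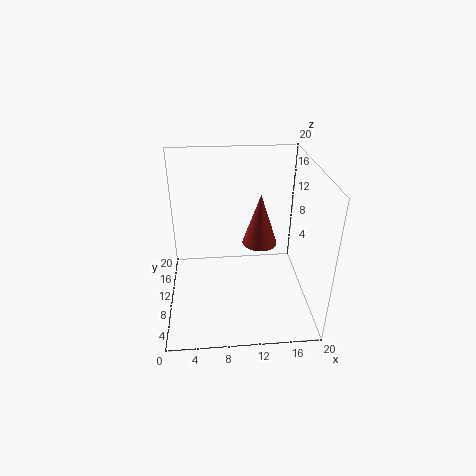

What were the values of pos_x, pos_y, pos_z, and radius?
pos_x = 12
pos_y = 4
pos_z = 13
radius = 2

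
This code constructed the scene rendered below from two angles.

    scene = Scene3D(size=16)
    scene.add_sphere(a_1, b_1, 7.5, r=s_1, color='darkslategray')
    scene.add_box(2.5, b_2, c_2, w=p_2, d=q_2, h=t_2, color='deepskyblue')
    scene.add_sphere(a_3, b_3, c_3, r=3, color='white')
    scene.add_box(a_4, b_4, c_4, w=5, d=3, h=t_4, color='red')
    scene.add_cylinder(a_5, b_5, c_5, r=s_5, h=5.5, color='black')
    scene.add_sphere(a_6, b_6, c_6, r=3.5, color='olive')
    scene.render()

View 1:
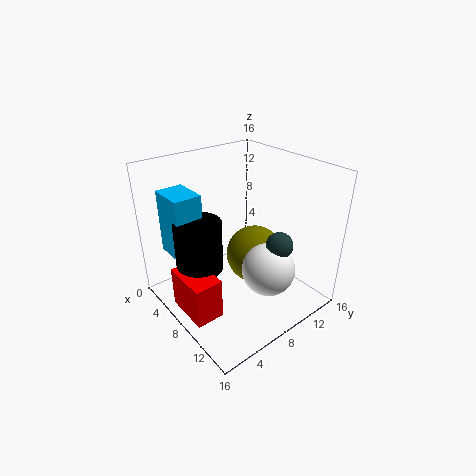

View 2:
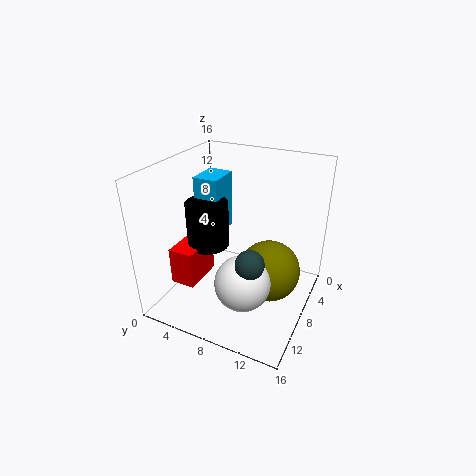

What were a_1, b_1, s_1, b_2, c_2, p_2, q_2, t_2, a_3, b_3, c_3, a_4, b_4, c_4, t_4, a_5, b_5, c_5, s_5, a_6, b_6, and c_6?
a_1 = 11.5
b_1 = 11
s_1 = 1.5
b_2 = 1.5
c_2 = 6.5
p_2 = 4
q_2 = 3
t_2 = 7
a_3 = 11
b_3 = 10
c_3 = 4.5
a_4 = 6
b_4 = 0.5
c_4 = 1.5
t_4 = 4.5
a_5 = 7
b_5 = 3.5
c_5 = 5.5
s_5 = 2.5
a_6 = 7
b_6 = 11.5
c_6 = 4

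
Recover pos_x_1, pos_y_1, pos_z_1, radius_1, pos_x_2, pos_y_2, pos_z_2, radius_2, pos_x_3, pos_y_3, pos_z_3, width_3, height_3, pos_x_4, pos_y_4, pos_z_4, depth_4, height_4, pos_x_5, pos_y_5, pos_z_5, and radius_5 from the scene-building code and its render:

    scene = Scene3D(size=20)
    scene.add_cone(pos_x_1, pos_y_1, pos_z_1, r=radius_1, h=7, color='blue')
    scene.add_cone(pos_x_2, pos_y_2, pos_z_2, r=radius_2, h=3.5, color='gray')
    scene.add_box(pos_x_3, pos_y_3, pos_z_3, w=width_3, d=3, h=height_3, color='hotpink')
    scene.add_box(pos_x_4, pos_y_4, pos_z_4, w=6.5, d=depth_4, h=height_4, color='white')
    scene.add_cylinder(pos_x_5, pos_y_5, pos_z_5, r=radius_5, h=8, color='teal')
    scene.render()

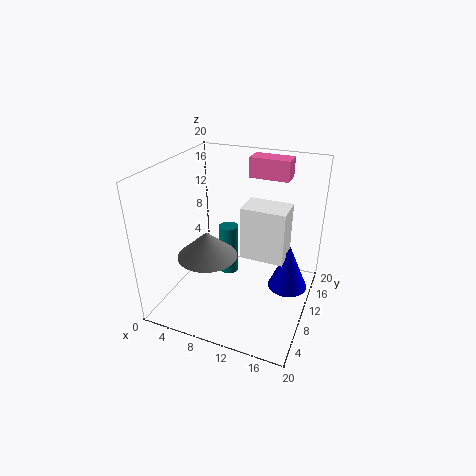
pos_x_1 = 16.5, pos_y_1 = 14.5, pos_z_1 = 0.5, radius_1 = 3, pos_x_2 = 7, pos_y_2 = 6.5, pos_z_2 = 8.5, radius_2 = 4, pos_x_3 = 9, pos_y_3 = 16.5, pos_z_3 = 16.5, width_3 = 6, height_3 = 3, pos_x_4 = 9.5, pos_y_4 = 12, pos_z_4 = 5.5, depth_4 = 4.5, height_4 = 8, pos_x_5 = 6.5, pos_y_5 = 14.5, pos_z_5 = 1, radius_5 = 1.5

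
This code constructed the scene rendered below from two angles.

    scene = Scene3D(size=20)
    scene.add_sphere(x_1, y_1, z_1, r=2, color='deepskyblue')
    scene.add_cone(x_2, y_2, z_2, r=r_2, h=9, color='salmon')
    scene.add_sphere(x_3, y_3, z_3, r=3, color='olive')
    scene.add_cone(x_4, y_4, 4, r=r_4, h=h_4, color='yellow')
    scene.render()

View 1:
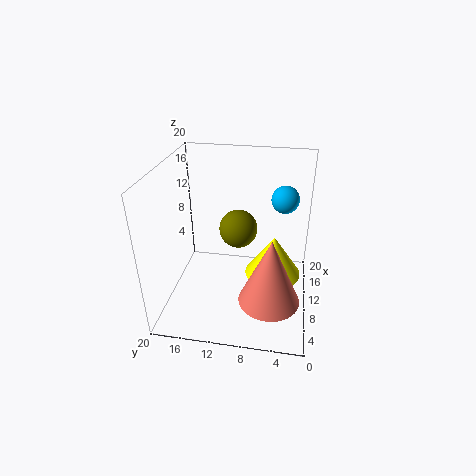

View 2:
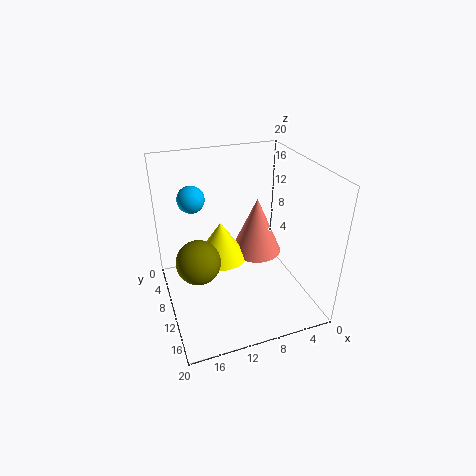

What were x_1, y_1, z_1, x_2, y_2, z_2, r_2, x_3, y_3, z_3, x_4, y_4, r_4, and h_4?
x_1 = 15, y_1 = 4, z_1 = 14, x_2 = 5, y_2 = 5, z_2 = 4, r_2 = 4, x_3 = 16, y_3 = 11, z_3 = 8, x_4 = 11, y_4 = 5, r_4 = 4, h_4 = 6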